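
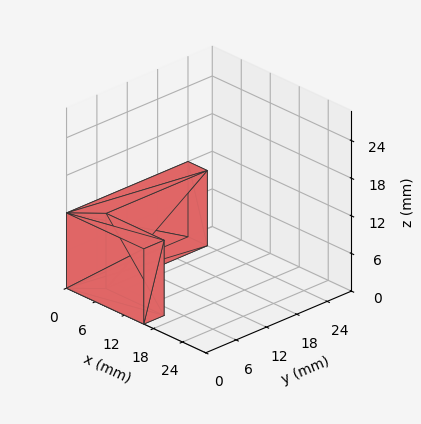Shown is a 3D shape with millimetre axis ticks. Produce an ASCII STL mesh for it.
Reading the render: the shape is an L-shaped prism: outer 16 × 24 mm, arm thicknesses ≈ 4 mm (horizontal) and 4 mm (vertical), extruded 12 mm in z (dimensions read to the nearest mm from the axis ticks). For the STL, each face is triangulated and given an outward normal.

solid part
  facet normal 0.0000 0.0000 -1.0000
    outer loop
      vertex 16.000 4.000 0.000
      vertex 16.000 0.000 0.000
      vertex 0.000 0.000 0.000
    endloop
  endfacet
  facet normal 0.0000 0.0000 -1.0000
    outer loop
      vertex 4.000 4.000 0.000
      vertex 16.000 4.000 0.000
      vertex 0.000 0.000 0.000
    endloop
  endfacet
  facet normal 0.0000 0.0000 -1.0000
    outer loop
      vertex 4.000 24.000 0.000
      vertex 4.000 4.000 0.000
      vertex 0.000 0.000 0.000
    endloop
  endfacet
  facet normal 0.0000 0.0000 -1.0000
    outer loop
      vertex 0.000 24.000 0.000
      vertex 4.000 24.000 0.000
      vertex 0.000 0.000 0.000
    endloop
  endfacet
  facet normal 0.0000 0.0000 1.0000
    outer loop
      vertex 0.000 0.000 12.000
      vertex 16.000 0.000 12.000
      vertex 16.000 4.000 12.000
    endloop
  endfacet
  facet normal 0.0000 0.0000 1.0000
    outer loop
      vertex 0.000 0.000 12.000
      vertex 16.000 4.000 12.000
      vertex 4.000 4.000 12.000
    endloop
  endfacet
  facet normal 0.0000 0.0000 1.0000
    outer loop
      vertex 0.000 0.000 12.000
      vertex 4.000 4.000 12.000
      vertex 4.000 24.000 12.000
    endloop
  endfacet
  facet normal 0.0000 0.0000 1.0000
    outer loop
      vertex 0.000 0.000 12.000
      vertex 4.000 24.000 12.000
      vertex 0.000 24.000 12.000
    endloop
  endfacet
  facet normal 0.0000 -1.0000 0.0000
    outer loop
      vertex 0.000 0.000 0.000
      vertex 16.000 0.000 0.000
      vertex 16.000 0.000 12.000
    endloop
  endfacet
  facet normal 0.0000 -1.0000 0.0000
    outer loop
      vertex 0.000 0.000 0.000
      vertex 16.000 0.000 12.000
      vertex 0.000 0.000 12.000
    endloop
  endfacet
  facet normal 1.0000 0.0000 0.0000
    outer loop
      vertex 16.000 0.000 0.000
      vertex 16.000 4.000 0.000
      vertex 16.000 4.000 12.000
    endloop
  endfacet
  facet normal 1.0000 0.0000 0.0000
    outer loop
      vertex 16.000 0.000 0.000
      vertex 16.000 4.000 12.000
      vertex 16.000 0.000 12.000
    endloop
  endfacet
  facet normal 0.0000 1.0000 0.0000
    outer loop
      vertex 16.000 4.000 0.000
      vertex 4.000 4.000 0.000
      vertex 4.000 4.000 12.000
    endloop
  endfacet
  facet normal 0.0000 1.0000 0.0000
    outer loop
      vertex 16.000 4.000 0.000
      vertex 4.000 4.000 12.000
      vertex 16.000 4.000 12.000
    endloop
  endfacet
  facet normal 1.0000 0.0000 0.0000
    outer loop
      vertex 4.000 4.000 0.000
      vertex 4.000 24.000 0.000
      vertex 4.000 24.000 12.000
    endloop
  endfacet
  facet normal 1.0000 0.0000 0.0000
    outer loop
      vertex 4.000 4.000 0.000
      vertex 4.000 24.000 12.000
      vertex 4.000 4.000 12.000
    endloop
  endfacet
  facet normal 0.0000 1.0000 0.0000
    outer loop
      vertex 4.000 24.000 0.000
      vertex 0.000 24.000 0.000
      vertex 0.000 24.000 12.000
    endloop
  endfacet
  facet normal 0.0000 1.0000 0.0000
    outer loop
      vertex 4.000 24.000 0.000
      vertex 0.000 24.000 12.000
      vertex 4.000 24.000 12.000
    endloop
  endfacet
  facet normal -1.0000 0.0000 0.0000
    outer loop
      vertex 0.000 24.000 0.000
      vertex 0.000 0.000 0.000
      vertex 0.000 0.000 12.000
    endloop
  endfacet
  facet normal -1.0000 0.0000 0.0000
    outer loop
      vertex 0.000 24.000 0.000
      vertex 0.000 0.000 12.000
      vertex 0.000 24.000 12.000
    endloop
  endfacet
endsolid part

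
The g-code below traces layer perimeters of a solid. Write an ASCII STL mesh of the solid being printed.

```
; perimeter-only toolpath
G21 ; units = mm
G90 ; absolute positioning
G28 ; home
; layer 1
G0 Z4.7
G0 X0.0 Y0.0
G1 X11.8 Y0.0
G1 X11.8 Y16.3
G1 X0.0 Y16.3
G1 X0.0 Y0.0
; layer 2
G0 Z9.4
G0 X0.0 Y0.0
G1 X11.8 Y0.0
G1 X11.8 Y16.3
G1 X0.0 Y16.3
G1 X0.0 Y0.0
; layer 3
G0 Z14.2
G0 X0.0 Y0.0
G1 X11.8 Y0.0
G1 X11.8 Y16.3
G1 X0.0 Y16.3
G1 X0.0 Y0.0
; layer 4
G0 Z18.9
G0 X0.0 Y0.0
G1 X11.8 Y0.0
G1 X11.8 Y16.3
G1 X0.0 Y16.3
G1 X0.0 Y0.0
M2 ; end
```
solid part
  facet normal 0.0000 0.0000 -1.0000
    outer loop
      vertex 11.8 16.3 0.0
      vertex 11.8 0.0 0.0
      vertex 0.0 0.0 0.0
    endloop
  endfacet
  facet normal 0.0000 0.0000 -1.0000
    outer loop
      vertex 0.0 16.3 0.0
      vertex 11.8 16.3 0.0
      vertex 0.0 0.0 0.0
    endloop
  endfacet
  facet normal 0.0000 0.0000 1.0000
    outer loop
      vertex 0.0 0.0 18.9
      vertex 11.8 0.0 18.9
      vertex 11.8 16.3 18.9
    endloop
  endfacet
  facet normal 0.0000 0.0000 1.0000
    outer loop
      vertex 0.0 0.0 18.9
      vertex 11.8 16.3 18.9
      vertex 0.0 16.3 18.9
    endloop
  endfacet
  facet normal 0.0000 -1.0000 0.0000
    outer loop
      vertex 0.0 0.0 0.0
      vertex 11.8 0.0 0.0
      vertex 11.8 0.0 18.9
    endloop
  endfacet
  facet normal 0.0000 -1.0000 0.0000
    outer loop
      vertex 0.0 0.0 0.0
      vertex 11.8 0.0 18.9
      vertex 0.0 0.0 18.9
    endloop
  endfacet
  facet normal 0.0000 1.0000 0.0000
    outer loop
      vertex 11.8 16.3 18.9
      vertex 11.8 16.3 0.0
      vertex 0.0 16.3 0.0
    endloop
  endfacet
  facet normal 0.0000 1.0000 0.0000
    outer loop
      vertex 0.0 16.3 18.9
      vertex 11.8 16.3 18.9
      vertex 0.0 16.3 0.0
    endloop
  endfacet
  facet normal -1.0000 0.0000 0.0000
    outer loop
      vertex 0.0 16.3 18.9
      vertex 0.0 16.3 0.0
      vertex 0.0 0.0 0.0
    endloop
  endfacet
  facet normal -1.0000 0.0000 0.0000
    outer loop
      vertex 0.0 0.0 18.9
      vertex 0.0 16.3 18.9
      vertex 0.0 0.0 0.0
    endloop
  endfacet
  facet normal 1.0000 0.0000 0.0000
    outer loop
      vertex 11.8 0.0 0.0
      vertex 11.8 16.3 0.0
      vertex 11.8 16.3 18.9
    endloop
  endfacet
  facet normal 1.0000 0.0000 0.0000
    outer loop
      vertex 11.8 0.0 0.0
      vertex 11.8 16.3 18.9
      vertex 11.8 0.0 18.9
    endloop
  endfacet
endsolid part

The G0 Z moves step by Δz≈4.7 mm. Every layer's G1 loop is the same polygon, so the solid is a straight extrusion of it from z=0 to z≈18.9. Closing with flat bottom and top caps and triangulating gives 12 facets — a rectangular box, roughly 11.8 × 16.3 mm footprint and 18.9 mm tall.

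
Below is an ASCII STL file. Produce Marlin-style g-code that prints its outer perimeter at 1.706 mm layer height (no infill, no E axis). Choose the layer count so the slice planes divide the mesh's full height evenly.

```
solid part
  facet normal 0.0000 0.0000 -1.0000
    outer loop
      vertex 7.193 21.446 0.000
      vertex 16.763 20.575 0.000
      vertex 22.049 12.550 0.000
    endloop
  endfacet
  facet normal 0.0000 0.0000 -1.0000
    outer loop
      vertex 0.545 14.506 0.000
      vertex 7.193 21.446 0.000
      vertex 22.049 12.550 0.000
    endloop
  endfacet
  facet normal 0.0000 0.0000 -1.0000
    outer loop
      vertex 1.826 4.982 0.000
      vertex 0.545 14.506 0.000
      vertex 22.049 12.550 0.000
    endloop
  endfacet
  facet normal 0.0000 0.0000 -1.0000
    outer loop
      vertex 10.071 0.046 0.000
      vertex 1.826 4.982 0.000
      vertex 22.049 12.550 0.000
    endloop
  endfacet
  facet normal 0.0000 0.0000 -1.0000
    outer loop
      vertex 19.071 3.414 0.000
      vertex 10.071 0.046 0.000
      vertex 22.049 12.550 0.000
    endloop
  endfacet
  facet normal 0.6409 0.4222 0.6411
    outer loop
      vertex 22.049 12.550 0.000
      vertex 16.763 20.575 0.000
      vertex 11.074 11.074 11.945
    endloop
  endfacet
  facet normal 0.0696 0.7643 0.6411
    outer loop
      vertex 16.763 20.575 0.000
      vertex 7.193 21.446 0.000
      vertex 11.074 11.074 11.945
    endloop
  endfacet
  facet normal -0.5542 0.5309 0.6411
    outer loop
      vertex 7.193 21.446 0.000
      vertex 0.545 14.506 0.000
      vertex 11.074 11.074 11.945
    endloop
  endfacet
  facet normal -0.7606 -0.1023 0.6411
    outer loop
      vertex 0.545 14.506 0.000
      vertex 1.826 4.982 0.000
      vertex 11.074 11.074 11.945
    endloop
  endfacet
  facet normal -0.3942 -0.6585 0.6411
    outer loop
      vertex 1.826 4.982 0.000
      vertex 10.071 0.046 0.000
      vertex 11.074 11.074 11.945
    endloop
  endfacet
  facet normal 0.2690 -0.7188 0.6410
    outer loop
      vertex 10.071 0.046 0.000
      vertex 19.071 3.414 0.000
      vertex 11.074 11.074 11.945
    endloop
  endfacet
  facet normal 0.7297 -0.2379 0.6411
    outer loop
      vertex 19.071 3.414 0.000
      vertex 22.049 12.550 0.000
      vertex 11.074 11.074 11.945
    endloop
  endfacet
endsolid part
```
; perimeter-only toolpath
G21 ; units = mm
G90 ; absolute positioning
G28 ; home
; layer 1
G0 Z1.706
G0 X20.481 Y12.339
G1 X15.950 Y19.218
G1 X7.747 Y19.964
G1 X2.049 Y14.016
G1 X3.147 Y5.852
G1 X10.214 Y1.621
G1 X17.929 Y4.508
G1 X20.481 Y12.339
; layer 2
G0 Z3.413
G0 X18.913 Y12.128
G1 X15.138 Y17.860
G1 X8.302 Y18.483
G1 X3.553 Y13.525
G1 X4.468 Y6.723
G1 X10.358 Y3.197
G1 X16.786 Y5.603
G1 X18.913 Y12.128
; layer 3
G0 Z5.119
G0 X17.345 Y11.917
G1 X14.325 Y16.503
G1 X8.856 Y17.001
G1 X5.057 Y13.035
G1 X5.789 Y7.593
G1 X10.501 Y4.772
G1 X15.644 Y6.697
G1 X17.345 Y11.917
; layer 4
G0 Z6.826
G0 X15.778 Y11.707
G1 X13.512 Y15.146
G1 X9.411 Y15.519
G1 X6.562 Y12.545
G1 X7.111 Y8.463
G1 X10.644 Y6.348
G1 X14.501 Y7.791
G1 X15.778 Y11.707
; layer 5
G0 Z8.532
G0 X14.210 Y11.496
G1 X12.699 Y13.789
G1 X9.965 Y14.037
G1 X8.066 Y12.055
G1 X8.432 Y9.333
G1 X10.787 Y7.923
G1 X13.359 Y8.885
G1 X14.210 Y11.496
; layer 6
G0 Z10.239
G0 X12.642 Y11.285
G1 X11.887 Y12.431
G1 X10.520 Y12.556
G1 X9.570 Y11.564
G1 X9.753 Y10.204
G1 X10.931 Y9.499
G1 X12.216 Y9.980
G1 X12.642 Y11.285
M2 ; end

The solid is a regular 7-sided pyramid, base circumscribed radius ≈ 11.1 mm, apex at z ≈ 11.9 mm. Slicing at Δz = 1.706 mm — 7 equal slices spanning the solid's height, so layer i sits at z = i·h/7 — gives 6 non-empty perimeters. Each is a 7-segment closed polygon; G0 lifts to the layer z and rapids to the start vertex, then G1 traces the edges. The cross-section shrinks linearly with z (the slice at the apex is degenerate and omitted).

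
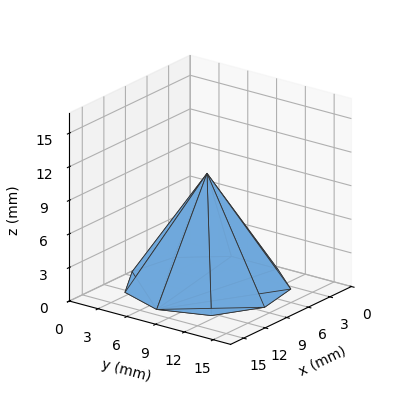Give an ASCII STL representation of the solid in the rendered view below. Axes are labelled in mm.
Reading the render: the shape is a regular 9-sided pyramid, base circumscribed radius ≈ 7 mm, apex at z ≈ 10 mm (dimensions read to the nearest mm from the axis ticks). For the STL, each face is triangulated and given an outward normal.

solid part
  facet normal 0.0000 0.0000 -1.0000
    outer loop
      vertex 8.2 13.9 0.0
      vertex 12.4 11.5 0.0
      vertex 14.0 7.0 0.0
    endloop
  endfacet
  facet normal 0.0000 0.0000 -1.0000
    outer loop
      vertex 3.5 13.1 0.0
      vertex 8.2 13.9 0.0
      vertex 14.0 7.0 0.0
    endloop
  endfacet
  facet normal 0.0000 0.0000 -1.0000
    outer loop
      vertex 0.4 9.4 0.0
      vertex 3.5 13.1 0.0
      vertex 14.0 7.0 0.0
    endloop
  endfacet
  facet normal 0.0000 0.0000 -1.0000
    outer loop
      vertex 0.4 4.6 0.0
      vertex 0.4 9.4 0.0
      vertex 14.0 7.0 0.0
    endloop
  endfacet
  facet normal 0.0000 0.0000 -1.0000
    outer loop
      vertex 3.5 0.9 0.0
      vertex 0.4 4.6 0.0
      vertex 14.0 7.0 0.0
    endloop
  endfacet
  facet normal 0.0000 0.0000 -1.0000
    outer loop
      vertex 8.2 0.1 0.0
      vertex 3.5 0.9 0.0
      vertex 14.0 7.0 0.0
    endloop
  endfacet
  facet normal 0.0000 0.0000 -1.0000
    outer loop
      vertex 12.4 2.5 0.0
      vertex 8.2 0.1 0.0
      vertex 14.0 7.0 0.0
    endloop
  endfacet
  facet normal 0.7865 0.2797 0.5506
    outer loop
      vertex 14.0 7.0 0.0
      vertex 12.4 11.5 0.0
      vertex 7.0 7.0 10.0
    endloop
  endfacet
  facet normal 0.4143 0.7251 0.5500
    outer loop
      vertex 12.4 11.5 0.0
      vertex 8.2 13.9 0.0
      vertex 7.0 7.0 10.0
    endloop
  endfacet
  facet normal -0.1400 0.8227 0.5509
    outer loop
      vertex 8.2 13.9 0.0
      vertex 3.5 13.1 0.0
      vertex 7.0 7.0 10.0
    endloop
  endfacet
  facet normal -0.6397 0.5360 0.5509
    outer loop
      vertex 3.5 13.1 0.0
      vertex 0.4 9.4 0.0
      vertex 7.0 7.0 10.0
    endloop
  endfacet
  facet normal -0.8346 0.0000 0.5508
    outer loop
      vertex 0.4 9.4 0.0
      vertex 0.4 4.6 0.0
      vertex 7.0 7.0 10.0
    endloop
  endfacet
  facet normal -0.6397 -0.5360 0.5509
    outer loop
      vertex 0.4 4.6 0.0
      vertex 3.5 0.9 0.0
      vertex 7.0 7.0 10.0
    endloop
  endfacet
  facet normal -0.1400 -0.8227 0.5509
    outer loop
      vertex 3.5 0.9 0.0
      vertex 8.2 0.1 0.0
      vertex 7.0 7.0 10.0
    endloop
  endfacet
  facet normal 0.4143 -0.7251 0.5500
    outer loop
      vertex 8.2 0.1 0.0
      vertex 12.4 2.5 0.0
      vertex 7.0 7.0 10.0
    endloop
  endfacet
  facet normal 0.7865 -0.2797 0.5506
    outer loop
      vertex 12.4 2.5 0.0
      vertex 14.0 7.0 0.0
      vertex 7.0 7.0 10.0
    endloop
  endfacet
endsolid part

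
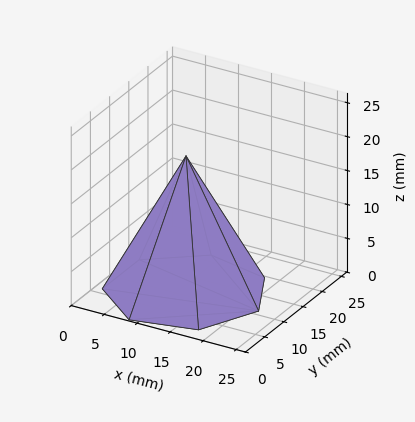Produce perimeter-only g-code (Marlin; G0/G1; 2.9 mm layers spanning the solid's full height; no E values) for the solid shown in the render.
Reading the render: the shape is a regular 7-sided pyramid, base circumscribed radius ≈ 11 mm, apex at z ≈ 20 mm (dimensions read to the nearest mm from the axis ticks). For the g-code, the solid's height is divided into equal slices at the stated Δz and each level perimeter traced with G1 moves after a G0 lift.

; perimeter-only toolpath
G21 ; units = mm
G90 ; absolute positioning
G28 ; home
; layer 1
G0 Z2.9
G0 X20.4 Y11.0
G1 X16.9 Y18.4
G1 X8.9 Y20.2
G1 X2.5 Y15.1
G1 X2.5 Y6.9
G1 X8.9 Y1.8
G1 X16.9 Y3.6
G1 X20.4 Y11.0
; layer 2
G0 Z5.7
G0 X18.9 Y11.0
G1 X15.9 Y17.1
G1 X9.3 Y18.6
G1 X3.9 Y14.4
G1 X3.9 Y7.6
G1 X9.3 Y3.4
G1 X15.9 Y4.9
G1 X18.9 Y11.0
; layer 3
G0 Z8.6
G0 X17.3 Y11.0
G1 X14.9 Y15.9
G1 X9.6 Y17.1
G1 X5.3 Y13.7
G1 X5.3 Y8.3
G1 X9.6 Y4.9
G1 X14.9 Y6.1
G1 X17.3 Y11.0
; layer 4
G0 Z11.4
G0 X15.7 Y11.0
G1 X14.0 Y14.7
G1 X10.0 Y15.6
G1 X6.8 Y13.1
G1 X6.8 Y8.9
G1 X10.0 Y6.4
G1 X14.0 Y7.3
G1 X15.7 Y11.0
; layer 5
G0 Z14.3
G0 X14.1 Y11.0
G1 X13.0 Y13.5
G1 X10.3 Y14.1
G1 X8.2 Y12.4
G1 X8.2 Y9.6
G1 X10.3 Y7.9
G1 X13.0 Y8.5
G1 X14.1 Y11.0
; layer 6
G0 Z17.1
G0 X12.6 Y11.0
G1 X12.0 Y12.2
G1 X10.7 Y12.5
G1 X9.6 Y11.7
G1 X9.6 Y10.3
G1 X10.7 Y9.5
G1 X12.0 Y9.8
G1 X12.6 Y11.0
M2 ; end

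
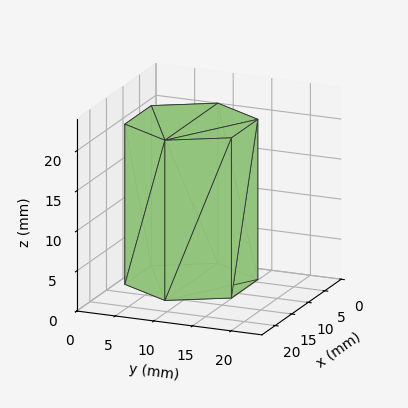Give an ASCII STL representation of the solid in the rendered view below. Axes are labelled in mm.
Reading the render: the shape is a regular 6-sided prism (a cylinder approximated with 6 flat sides), circumscribed radius ≈ 8 mm, height ≈ 20 mm (dimensions read to the nearest mm from the axis ticks). For the STL, each face is triangulated and given an outward normal.

solid part
  facet normal 0.0000 0.0000 -1.0000
    outer loop
      vertex 4.0 14.9 0.0
      vertex 12.0 14.9 0.0
      vertex 16.0 8.0 0.0
    endloop
  endfacet
  facet normal 0.0000 0.0000 -1.0000
    outer loop
      vertex 0.0 8.0 0.0
      vertex 4.0 14.9 0.0
      vertex 16.0 8.0 0.0
    endloop
  endfacet
  facet normal 0.0000 0.0000 -1.0000
    outer loop
      vertex 4.0 1.1 0.0
      vertex 0.0 8.0 0.0
      vertex 16.0 8.0 0.0
    endloop
  endfacet
  facet normal 0.0000 0.0000 -1.0000
    outer loop
      vertex 12.0 1.1 0.0
      vertex 4.0 1.1 0.0
      vertex 16.0 8.0 0.0
    endloop
  endfacet
  facet normal 0.0000 0.0000 1.0000
    outer loop
      vertex 16.0 8.0 20.0
      vertex 12.0 14.9 20.0
      vertex 4.0 14.9 20.0
    endloop
  endfacet
  facet normal 0.0000 0.0000 1.0000
    outer loop
      vertex 16.0 8.0 20.0
      vertex 4.0 14.9 20.0
      vertex 0.0 8.0 20.0
    endloop
  endfacet
  facet normal 0.0000 0.0000 1.0000
    outer loop
      vertex 16.0 8.0 20.0
      vertex 0.0 8.0 20.0
      vertex 4.0 1.1 20.0
    endloop
  endfacet
  facet normal 0.0000 0.0000 1.0000
    outer loop
      vertex 16.0 8.0 20.0
      vertex 4.0 1.1 20.0
      vertex 12.0 1.1 20.0
    endloop
  endfacet
  facet normal 0.8651 0.5015 0.0000
    outer loop
      vertex 16.0 8.0 0.0
      vertex 12.0 14.9 0.0
      vertex 12.0 14.9 20.0
    endloop
  endfacet
  facet normal 0.8651 0.5015 0.0000
    outer loop
      vertex 16.0 8.0 0.0
      vertex 12.0 14.9 20.0
      vertex 16.0 8.0 20.0
    endloop
  endfacet
  facet normal 0.0000 1.0000 0.0000
    outer loop
      vertex 12.0 14.9 0.0
      vertex 4.0 14.9 0.0
      vertex 4.0 14.9 20.0
    endloop
  endfacet
  facet normal 0.0000 1.0000 0.0000
    outer loop
      vertex 12.0 14.9 0.0
      vertex 4.0 14.9 20.0
      vertex 12.0 14.9 20.0
    endloop
  endfacet
  facet normal -0.8651 0.5015 0.0000
    outer loop
      vertex 4.0 14.9 0.0
      vertex 0.0 8.0 0.0
      vertex 0.0 8.0 20.0
    endloop
  endfacet
  facet normal -0.8651 0.5015 0.0000
    outer loop
      vertex 4.0 14.9 0.0
      vertex 0.0 8.0 20.0
      vertex 4.0 14.9 20.0
    endloop
  endfacet
  facet normal -0.8651 -0.5015 0.0000
    outer loop
      vertex 0.0 8.0 0.0
      vertex 4.0 1.1 0.0
      vertex 4.0 1.1 20.0
    endloop
  endfacet
  facet normal -0.8651 -0.5015 0.0000
    outer loop
      vertex 0.0 8.0 0.0
      vertex 4.0 1.1 20.0
      vertex 0.0 8.0 20.0
    endloop
  endfacet
  facet normal 0.0000 -1.0000 0.0000
    outer loop
      vertex 4.0 1.1 0.0
      vertex 12.0 1.1 0.0
      vertex 12.0 1.1 20.0
    endloop
  endfacet
  facet normal 0.0000 -1.0000 0.0000
    outer loop
      vertex 4.0 1.1 0.0
      vertex 12.0 1.1 20.0
      vertex 4.0 1.1 20.0
    endloop
  endfacet
  facet normal 0.8651 -0.5015 0.0000
    outer loop
      vertex 12.0 1.1 0.0
      vertex 16.0 8.0 0.0
      vertex 16.0 8.0 20.0
    endloop
  endfacet
  facet normal 0.8651 -0.5015 0.0000
    outer loop
      vertex 12.0 1.1 0.0
      vertex 16.0 8.0 20.0
      vertex 12.0 1.1 20.0
    endloop
  endfacet
endsolid part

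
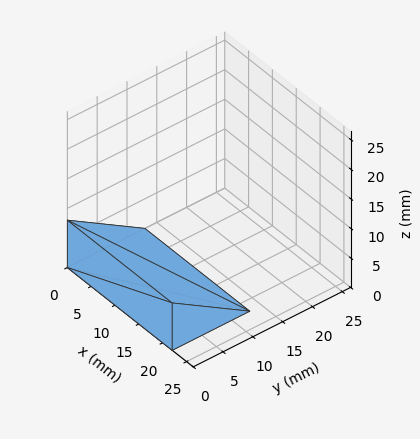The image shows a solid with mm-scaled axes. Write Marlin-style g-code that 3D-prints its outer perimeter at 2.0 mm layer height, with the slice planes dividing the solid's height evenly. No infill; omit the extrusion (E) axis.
Reading the render: the shape is a wedge (ramp): 22 × 13 mm base, rising to 8 mm along the y=0 edge and sloping linearly to z=0 at y=13 (dimensions read to the nearest mm from the axis ticks). For the g-code, the solid's height is divided into equal slices at the stated Δz and each level perimeter traced with G1 moves after a G0 lift.

; perimeter-only toolpath
G21 ; units = mm
G90 ; absolute positioning
G28 ; home
; layer 1
G0 Z2.0
G0 X0.0 Y0.0
G1 X22.0 Y0.0
G1 X22.0 Y9.8
G1 X0.0 Y9.8
G1 X0.0 Y0.0
; layer 2
G0 Z4.0
G0 X0.0 Y0.0
G1 X22.0 Y0.0
G1 X22.0 Y6.5
G1 X0.0 Y6.5
G1 X0.0 Y0.0
; layer 3
G0 Z6.0
G0 X0.0 Y0.0
G1 X22.0 Y0.0
G1 X22.0 Y3.2
G1 X0.0 Y3.2
G1 X0.0 Y0.0
M2 ; end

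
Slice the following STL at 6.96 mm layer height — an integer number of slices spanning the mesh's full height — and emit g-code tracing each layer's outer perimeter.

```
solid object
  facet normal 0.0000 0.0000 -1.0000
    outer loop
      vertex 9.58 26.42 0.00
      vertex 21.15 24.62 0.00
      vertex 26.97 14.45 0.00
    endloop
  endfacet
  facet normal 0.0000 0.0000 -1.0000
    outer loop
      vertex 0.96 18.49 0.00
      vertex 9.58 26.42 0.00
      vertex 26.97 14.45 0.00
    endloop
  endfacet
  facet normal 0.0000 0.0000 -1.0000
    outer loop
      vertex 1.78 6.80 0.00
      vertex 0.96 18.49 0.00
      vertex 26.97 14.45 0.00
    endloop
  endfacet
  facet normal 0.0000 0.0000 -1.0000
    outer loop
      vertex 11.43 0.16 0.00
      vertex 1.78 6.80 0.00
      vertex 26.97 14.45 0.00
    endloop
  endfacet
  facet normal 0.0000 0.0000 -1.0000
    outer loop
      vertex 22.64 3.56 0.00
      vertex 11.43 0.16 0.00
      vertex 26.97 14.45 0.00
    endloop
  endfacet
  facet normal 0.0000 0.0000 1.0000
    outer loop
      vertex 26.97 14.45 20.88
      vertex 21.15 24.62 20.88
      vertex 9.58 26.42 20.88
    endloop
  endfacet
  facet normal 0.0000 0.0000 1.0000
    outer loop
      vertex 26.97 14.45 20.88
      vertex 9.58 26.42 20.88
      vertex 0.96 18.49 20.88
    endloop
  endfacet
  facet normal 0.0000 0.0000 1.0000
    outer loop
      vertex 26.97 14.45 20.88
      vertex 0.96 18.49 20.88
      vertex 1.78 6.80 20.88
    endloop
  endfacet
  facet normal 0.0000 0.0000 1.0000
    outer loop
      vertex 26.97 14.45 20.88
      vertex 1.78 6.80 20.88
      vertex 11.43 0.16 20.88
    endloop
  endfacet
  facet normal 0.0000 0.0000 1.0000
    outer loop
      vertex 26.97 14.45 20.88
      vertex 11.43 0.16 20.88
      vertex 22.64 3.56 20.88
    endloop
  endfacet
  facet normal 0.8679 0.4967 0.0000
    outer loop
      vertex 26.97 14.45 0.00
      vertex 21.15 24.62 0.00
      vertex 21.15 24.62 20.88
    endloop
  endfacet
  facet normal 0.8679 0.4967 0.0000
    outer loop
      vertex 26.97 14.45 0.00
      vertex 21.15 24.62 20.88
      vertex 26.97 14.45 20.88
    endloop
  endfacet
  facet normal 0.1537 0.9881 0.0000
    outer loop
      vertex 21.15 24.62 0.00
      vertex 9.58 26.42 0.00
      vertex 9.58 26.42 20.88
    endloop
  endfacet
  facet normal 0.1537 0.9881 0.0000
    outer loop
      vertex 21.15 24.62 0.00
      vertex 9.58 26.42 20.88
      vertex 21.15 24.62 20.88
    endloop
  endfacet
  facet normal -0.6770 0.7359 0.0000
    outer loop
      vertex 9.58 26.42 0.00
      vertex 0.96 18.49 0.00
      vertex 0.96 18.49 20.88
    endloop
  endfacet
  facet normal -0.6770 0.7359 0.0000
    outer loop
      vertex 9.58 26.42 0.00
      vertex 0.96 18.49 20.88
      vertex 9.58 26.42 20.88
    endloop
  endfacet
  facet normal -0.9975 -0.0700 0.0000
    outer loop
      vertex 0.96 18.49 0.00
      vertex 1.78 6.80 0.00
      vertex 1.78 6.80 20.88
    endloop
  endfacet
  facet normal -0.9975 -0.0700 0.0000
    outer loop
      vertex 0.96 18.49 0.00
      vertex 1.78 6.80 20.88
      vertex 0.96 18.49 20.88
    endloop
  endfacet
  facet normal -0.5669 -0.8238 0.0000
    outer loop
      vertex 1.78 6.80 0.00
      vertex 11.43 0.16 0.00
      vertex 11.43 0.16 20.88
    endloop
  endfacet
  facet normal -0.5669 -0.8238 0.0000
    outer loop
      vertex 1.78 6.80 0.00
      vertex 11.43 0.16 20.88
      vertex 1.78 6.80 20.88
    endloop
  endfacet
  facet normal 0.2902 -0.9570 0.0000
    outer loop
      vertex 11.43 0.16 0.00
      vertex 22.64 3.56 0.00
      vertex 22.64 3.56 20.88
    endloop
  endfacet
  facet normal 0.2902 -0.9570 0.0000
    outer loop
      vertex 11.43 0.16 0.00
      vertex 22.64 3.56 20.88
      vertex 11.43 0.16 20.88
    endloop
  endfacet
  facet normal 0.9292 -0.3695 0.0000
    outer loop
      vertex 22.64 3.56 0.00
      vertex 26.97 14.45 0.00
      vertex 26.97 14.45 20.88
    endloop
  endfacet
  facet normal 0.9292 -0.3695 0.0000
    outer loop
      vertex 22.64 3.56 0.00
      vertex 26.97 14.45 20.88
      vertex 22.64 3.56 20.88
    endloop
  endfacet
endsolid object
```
; perimeter-only toolpath
G21 ; units = mm
G90 ; absolute positioning
G28 ; home
; layer 1
G0 Z6.96
G0 X26.97 Y14.45
G1 X21.15 Y24.62
G1 X9.58 Y26.42
G1 X0.96 Y18.49
G1 X1.78 Y6.80
G1 X11.43 Y0.16
G1 X22.64 Y3.56
G1 X26.97 Y14.45
; layer 2
G0 Z13.92
G0 X26.97 Y14.45
G1 X21.15 Y24.62
G1 X9.58 Y26.42
G1 X0.96 Y18.49
G1 X1.78 Y6.80
G1 X11.43 Y0.16
G1 X22.64 Y3.56
G1 X26.97 Y14.45
; layer 3
G0 Z20.88
G0 X26.97 Y14.45
G1 X21.15 Y24.62
G1 X9.58 Y26.42
G1 X0.96 Y18.49
G1 X1.78 Y6.80
G1 X11.43 Y0.16
G1 X22.64 Y3.56
G1 X26.97 Y14.45
M2 ; end

The solid is a regular 7-sided prism (a cylinder approximated with 7 flat sides), circumscribed radius ≈ 13.5 mm, height ≈ 20.9 mm. Slicing at Δz = 6.96 mm — 3 equal slices spanning the solid's height, so layer i sits at z = i·h/3 — gives 3 non-empty perimeters. Each is a 7-segment closed polygon; G0 lifts to the layer z and rapids to the start vertex, then G1 traces the edges.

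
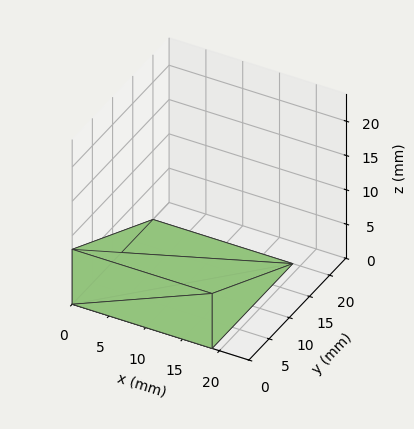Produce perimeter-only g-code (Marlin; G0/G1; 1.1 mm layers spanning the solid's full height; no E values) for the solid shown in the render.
Reading the render: the shape is a wedge (ramp): 19 × 20 mm base, rising to 8 mm along the y=0 edge and sloping linearly to z=0 at y=20 (dimensions read to the nearest mm from the axis ticks). For the g-code, the solid's height is divided into equal slices at the stated Δz and each level perimeter traced with G1 moves after a G0 lift.

; perimeter-only toolpath
G21 ; units = mm
G90 ; absolute positioning
G28 ; home
; layer 1
G0 Z1.1
G0 X0.0 Y0.0
G1 X19.0 Y0.0
G1 X19.0 Y17.1
G1 X0.0 Y17.1
G1 X0.0 Y0.0
; layer 2
G0 Z2.3
G0 X0.0 Y0.0
G1 X19.0 Y0.0
G1 X19.0 Y14.3
G1 X0.0 Y14.3
G1 X0.0 Y0.0
; layer 3
G0 Z3.4
G0 X0.0 Y0.0
G1 X19.0 Y0.0
G1 X19.0 Y11.4
G1 X0.0 Y11.4
G1 X0.0 Y0.0
; layer 4
G0 Z4.6
G0 X0.0 Y0.0
G1 X19.0 Y0.0
G1 X19.0 Y8.6
G1 X0.0 Y8.6
G1 X0.0 Y0.0
; layer 5
G0 Z5.7
G0 X0.0 Y0.0
G1 X19.0 Y0.0
G1 X19.0 Y5.7
G1 X0.0 Y5.7
G1 X0.0 Y0.0
; layer 6
G0 Z6.9
G0 X0.0 Y0.0
G1 X19.0 Y0.0
G1 X19.0 Y2.9
G1 X0.0 Y2.9
G1 X0.0 Y0.0
M2 ; end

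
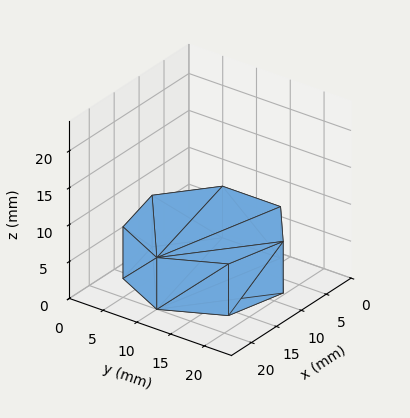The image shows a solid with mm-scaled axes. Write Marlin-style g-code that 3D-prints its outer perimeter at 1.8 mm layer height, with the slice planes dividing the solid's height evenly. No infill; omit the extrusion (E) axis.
Reading the render: the shape is a regular 7-sided prism (a cylinder approximated with 7 flat sides), circumscribed radius ≈ 10 mm, height ≈ 7 mm (dimensions read to the nearest mm from the axis ticks). For the g-code, the solid's height is divided into equal slices at the stated Δz and each level perimeter traced with G1 moves after a G0 lift.

; perimeter-only toolpath
G21 ; units = mm
G90 ; absolute positioning
G28 ; home
; layer 1
G0 Z1.8
G0 X20.0 Y10.0
G1 X16.2 Y17.8
G1 X7.8 Y19.7
G1 X1.0 Y14.3
G1 X1.0 Y5.7
G1 X7.8 Y0.3
G1 X16.2 Y2.2
G1 X20.0 Y10.0
; layer 2
G0 Z3.5
G0 X20.0 Y10.0
G1 X16.2 Y17.8
G1 X7.8 Y19.7
G1 X1.0 Y14.3
G1 X1.0 Y5.7
G1 X7.8 Y0.3
G1 X16.2 Y2.2
G1 X20.0 Y10.0
; layer 3
G0 Z5.2
G0 X20.0 Y10.0
G1 X16.2 Y17.8
G1 X7.8 Y19.7
G1 X1.0 Y14.3
G1 X1.0 Y5.7
G1 X7.8 Y0.3
G1 X16.2 Y2.2
G1 X20.0 Y10.0
; layer 4
G0 Z7.0
G0 X20.0 Y10.0
G1 X16.2 Y17.8
G1 X7.8 Y19.7
G1 X1.0 Y14.3
G1 X1.0 Y5.7
G1 X7.8 Y0.3
G1 X16.2 Y2.2
G1 X20.0 Y10.0
M2 ; end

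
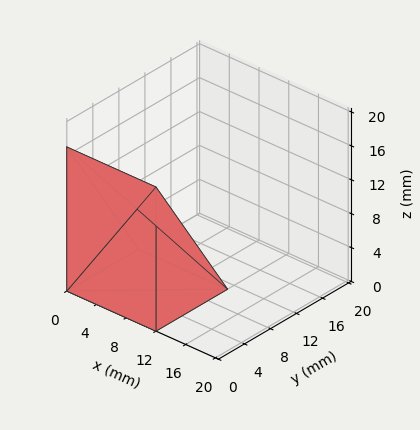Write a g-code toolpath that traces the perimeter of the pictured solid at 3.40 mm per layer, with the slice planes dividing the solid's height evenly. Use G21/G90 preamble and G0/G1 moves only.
Reading the render: the shape is a wedge (ramp): 12 × 11 mm base, rising to 17 mm along the y=0 edge and sloping linearly to z=0 at y=11 (dimensions read to the nearest mm from the axis ticks). For the g-code, the solid's height is divided into equal slices at the stated Δz and each level perimeter traced with G1 moves after a G0 lift.

; perimeter-only toolpath
G21 ; units = mm
G90 ; absolute positioning
G28 ; home
; layer 1
G0 Z3.40
G0 X0.00 Y0.00
G1 X12.00 Y0.00
G1 X12.00 Y8.80
G1 X0.00 Y8.80
G1 X0.00 Y0.00
; layer 2
G0 Z6.80
G0 X0.00 Y0.00
G1 X12.00 Y0.00
G1 X12.00 Y6.60
G1 X0.00 Y6.60
G1 X0.00 Y0.00
; layer 3
G0 Z10.20
G0 X0.00 Y0.00
G1 X12.00 Y0.00
G1 X12.00 Y4.40
G1 X0.00 Y4.40
G1 X0.00 Y0.00
; layer 4
G0 Z13.60
G0 X0.00 Y0.00
G1 X12.00 Y0.00
G1 X12.00 Y2.20
G1 X0.00 Y2.20
G1 X0.00 Y0.00
M2 ; end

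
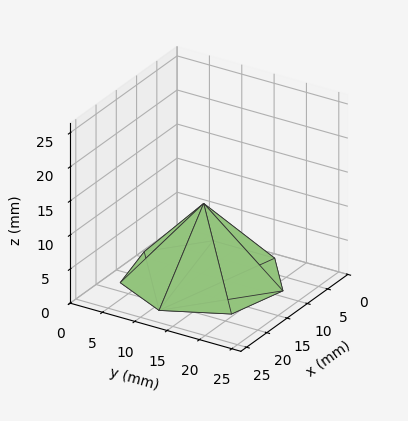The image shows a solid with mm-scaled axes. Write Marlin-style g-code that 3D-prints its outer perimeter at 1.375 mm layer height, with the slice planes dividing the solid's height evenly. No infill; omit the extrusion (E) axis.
Reading the render: the shape is a regular 7-sided pyramid, base circumscribed radius ≈ 11 mm, apex at z ≈ 11 mm (dimensions read to the nearest mm from the axis ticks). For the g-code, the solid's height is divided into equal slices at the stated Δz and each level perimeter traced with G1 moves after a G0 lift.

; perimeter-only toolpath
G21 ; units = mm
G90 ; absolute positioning
G28 ; home
; layer 1
G0 Z1.375
G0 X20.625 Y11.000
G1 X17.001 Y18.525
G1 X8.858 Y20.384
G1 X2.328 Y15.176
G1 X2.328 Y6.824
G1 X8.858 Y1.617
G1 X17.001 Y3.475
G1 X20.625 Y11.000
; layer 2
G0 Z2.750
G0 X19.250 Y11.000
G1 X16.143 Y17.450
G1 X9.164 Y19.043
G1 X3.567 Y14.580
G1 X3.567 Y7.420
G1 X9.164 Y2.957
G1 X16.143 Y4.550
G1 X19.250 Y11.000
; layer 3
G0 Z4.125
G0 X17.875 Y11.000
G1 X15.286 Y16.375
G1 X9.470 Y17.703
G1 X4.806 Y13.983
G1 X4.806 Y8.017
G1 X9.470 Y4.298
G1 X15.286 Y5.625
G1 X17.875 Y11.000
; layer 4
G0 Z5.500
G0 X16.500 Y11.000
G1 X14.429 Y15.300
G1 X9.776 Y16.362
G1 X6.045 Y13.386
G1 X6.045 Y8.614
G1 X9.776 Y5.638
G1 X14.429 Y6.700
G1 X16.500 Y11.000
; layer 5
G0 Z6.875
G0 X15.125 Y11.000
G1 X13.572 Y14.225
G1 X10.082 Y15.021
G1 X7.283 Y12.790
G1 X7.283 Y9.210
G1 X10.082 Y6.979
G1 X13.572 Y7.775
G1 X15.125 Y11.000
; layer 6
G0 Z8.250
G0 X13.750 Y11.000
G1 X12.715 Y13.150
G1 X10.388 Y13.681
G1 X8.522 Y12.193
G1 X8.522 Y9.807
G1 X10.388 Y8.319
G1 X12.715 Y8.850
G1 X13.750 Y11.000
; layer 7
G0 Z9.625
G0 X12.375 Y11.000
G1 X11.857 Y12.075
G1 X10.694 Y12.341
G1 X9.761 Y11.597
G1 X9.761 Y10.403
G1 X10.694 Y9.659
G1 X11.857 Y9.925
G1 X12.375 Y11.000
M2 ; end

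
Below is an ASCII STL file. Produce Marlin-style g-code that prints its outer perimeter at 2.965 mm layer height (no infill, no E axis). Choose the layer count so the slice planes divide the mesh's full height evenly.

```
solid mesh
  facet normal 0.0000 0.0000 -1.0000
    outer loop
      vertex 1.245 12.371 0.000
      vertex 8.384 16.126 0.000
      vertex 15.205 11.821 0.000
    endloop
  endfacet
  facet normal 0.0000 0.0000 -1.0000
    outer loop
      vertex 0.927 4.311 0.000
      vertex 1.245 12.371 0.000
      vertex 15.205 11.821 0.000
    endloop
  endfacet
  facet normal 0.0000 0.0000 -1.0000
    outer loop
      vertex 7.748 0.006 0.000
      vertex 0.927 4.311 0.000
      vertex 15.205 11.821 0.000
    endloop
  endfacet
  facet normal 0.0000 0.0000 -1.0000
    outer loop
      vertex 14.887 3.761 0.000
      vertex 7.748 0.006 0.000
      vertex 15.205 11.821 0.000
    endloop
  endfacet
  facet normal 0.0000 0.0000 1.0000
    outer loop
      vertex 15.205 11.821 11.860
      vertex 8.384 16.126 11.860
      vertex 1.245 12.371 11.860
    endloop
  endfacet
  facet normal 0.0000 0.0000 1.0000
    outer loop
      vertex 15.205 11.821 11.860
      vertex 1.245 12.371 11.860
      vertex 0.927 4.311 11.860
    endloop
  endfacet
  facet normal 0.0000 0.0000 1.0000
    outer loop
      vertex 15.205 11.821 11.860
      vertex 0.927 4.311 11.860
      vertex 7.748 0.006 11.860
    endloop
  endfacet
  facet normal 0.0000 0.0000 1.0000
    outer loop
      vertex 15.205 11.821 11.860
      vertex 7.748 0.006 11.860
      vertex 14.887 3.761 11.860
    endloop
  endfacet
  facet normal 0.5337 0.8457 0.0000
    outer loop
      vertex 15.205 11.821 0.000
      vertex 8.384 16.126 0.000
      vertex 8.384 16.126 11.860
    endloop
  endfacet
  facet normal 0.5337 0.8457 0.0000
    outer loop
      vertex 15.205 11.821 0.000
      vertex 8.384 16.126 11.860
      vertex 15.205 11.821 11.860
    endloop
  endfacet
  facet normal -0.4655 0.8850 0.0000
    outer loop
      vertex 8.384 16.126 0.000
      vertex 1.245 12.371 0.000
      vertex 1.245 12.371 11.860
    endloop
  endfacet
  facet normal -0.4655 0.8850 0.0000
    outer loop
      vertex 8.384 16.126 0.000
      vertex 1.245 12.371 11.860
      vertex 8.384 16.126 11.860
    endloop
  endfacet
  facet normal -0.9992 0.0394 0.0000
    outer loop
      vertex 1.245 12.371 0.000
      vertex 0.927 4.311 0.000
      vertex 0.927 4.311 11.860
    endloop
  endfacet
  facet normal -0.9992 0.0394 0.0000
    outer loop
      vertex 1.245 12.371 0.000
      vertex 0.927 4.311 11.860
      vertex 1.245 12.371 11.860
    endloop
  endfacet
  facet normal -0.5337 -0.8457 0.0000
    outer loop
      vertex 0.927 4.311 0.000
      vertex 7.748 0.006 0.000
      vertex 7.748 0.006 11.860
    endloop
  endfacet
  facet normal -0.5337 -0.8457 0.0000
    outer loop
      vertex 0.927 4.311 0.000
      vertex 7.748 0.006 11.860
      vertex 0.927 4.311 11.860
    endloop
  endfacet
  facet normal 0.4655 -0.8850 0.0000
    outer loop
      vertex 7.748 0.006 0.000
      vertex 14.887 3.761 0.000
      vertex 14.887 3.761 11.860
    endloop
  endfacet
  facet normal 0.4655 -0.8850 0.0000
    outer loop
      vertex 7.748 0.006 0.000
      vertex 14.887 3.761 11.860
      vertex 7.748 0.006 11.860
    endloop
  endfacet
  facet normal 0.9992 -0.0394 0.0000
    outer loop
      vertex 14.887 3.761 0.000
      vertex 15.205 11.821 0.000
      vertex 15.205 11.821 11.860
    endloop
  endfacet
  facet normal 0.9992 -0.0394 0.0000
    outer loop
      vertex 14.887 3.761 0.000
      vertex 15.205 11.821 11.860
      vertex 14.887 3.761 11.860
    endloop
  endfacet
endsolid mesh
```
; perimeter-only toolpath
G21 ; units = mm
G90 ; absolute positioning
G28 ; home
; layer 1
G0 Z2.965
G0 X15.205 Y11.821
G1 X8.384 Y16.126
G1 X1.245 Y12.371
G1 X0.927 Y4.311
G1 X7.748 Y0.006
G1 X14.887 Y3.761
G1 X15.205 Y11.821
; layer 2
G0 Z5.930
G0 X15.205 Y11.821
G1 X8.384 Y16.126
G1 X1.245 Y12.371
G1 X0.927 Y4.311
G1 X7.748 Y0.006
G1 X14.887 Y3.761
G1 X15.205 Y11.821
; layer 3
G0 Z8.895
G0 X15.205 Y11.821
G1 X8.384 Y16.126
G1 X1.245 Y12.371
G1 X0.927 Y4.311
G1 X7.748 Y0.006
G1 X14.887 Y3.761
G1 X15.205 Y11.821
; layer 4
G0 Z11.860
G0 X15.205 Y11.821
G1 X8.384 Y16.126
G1 X1.245 Y12.371
G1 X0.927 Y4.311
G1 X7.748 Y0.006
G1 X14.887 Y3.761
G1 X15.205 Y11.821
M2 ; end

The solid is a regular 6-sided prism (a cylinder approximated with 6 flat sides), circumscribed radius ≈ 8.07 mm, height ≈ 11.9 mm. Slicing at Δz = 2.965 mm — 4 equal slices spanning the solid's height, so layer i sits at z = i·h/4 — gives 4 non-empty perimeters. Each is a 6-segment closed polygon; G0 lifts to the layer z and rapids to the start vertex, then G1 traces the edges.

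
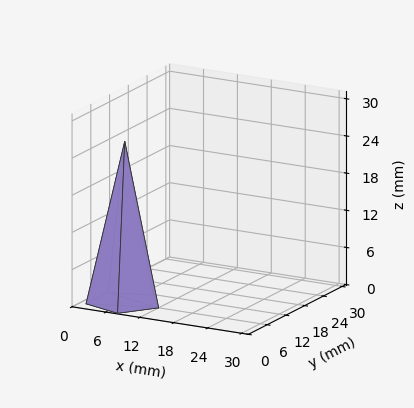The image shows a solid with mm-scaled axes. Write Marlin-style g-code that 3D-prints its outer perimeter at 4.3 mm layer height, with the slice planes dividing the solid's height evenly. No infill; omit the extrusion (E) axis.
Reading the render: the shape is a regular 5-sided pyramid, base circumscribed radius ≈ 6 mm, apex at z ≈ 26 mm (dimensions read to the nearest mm from the axis ticks). For the g-code, the solid's height is divided into equal slices at the stated Δz and each level perimeter traced with G1 moves after a G0 lift.

; perimeter-only toolpath
G21 ; units = mm
G90 ; absolute positioning
G28 ; home
; layer 1
G0 Z4.3
G0 X11.0 Y6.0
G1 X7.6 Y10.8
G1 X1.9 Y8.9
G1 X1.9 Y3.1
G1 X7.6 Y1.2
G1 X11.0 Y6.0
; layer 2
G0 Z8.7
G0 X10.0 Y6.0
G1 X7.3 Y9.8
G1 X2.7 Y8.3
G1 X2.7 Y3.7
G1 X7.3 Y2.2
G1 X10.0 Y6.0
; layer 3
G0 Z13.0
G0 X9.0 Y6.0
G1 X7.0 Y8.8
G1 X3.5 Y7.8
G1 X3.5 Y4.2
G1 X7.0 Y3.1
G1 X9.0 Y6.0
; layer 4
G0 Z17.3
G0 X8.0 Y6.0
G1 X6.6 Y7.9
G1 X4.4 Y7.2
G1 X4.4 Y4.8
G1 X6.6 Y4.1
G1 X8.0 Y6.0
; layer 5
G0 Z21.7
G0 X7.0 Y6.0
G1 X6.3 Y7.0
G1 X5.2 Y6.6
G1 X5.2 Y5.4
G1 X6.3 Y5.0
G1 X7.0 Y6.0
M2 ; end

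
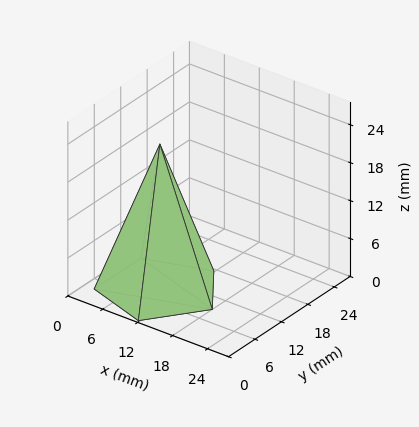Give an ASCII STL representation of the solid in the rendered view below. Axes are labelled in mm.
Reading the render: the shape is a regular 5-sided pyramid, base circumscribed radius ≈ 9 mm, apex at z ≈ 23 mm (dimensions read to the nearest mm from the axis ticks). For the STL, each face is triangulated and given an outward normal.

solid part
  facet normal 0.0000 0.0000 -1.0000
    outer loop
      vertex 1.719 14.290 0.000
      vertex 11.781 17.560 0.000
      vertex 18.000 9.000 0.000
    endloop
  endfacet
  facet normal 0.0000 0.0000 -1.0000
    outer loop
      vertex 1.719 3.710 0.000
      vertex 1.719 14.290 0.000
      vertex 18.000 9.000 0.000
    endloop
  endfacet
  facet normal 0.0000 0.0000 -1.0000
    outer loop
      vertex 11.781 0.440 0.000
      vertex 1.719 3.710 0.000
      vertex 18.000 9.000 0.000
    endloop
  endfacet
  facet normal 0.7713 0.5604 0.3018
    outer loop
      vertex 18.000 9.000 0.000
      vertex 11.781 17.560 0.000
      vertex 9.000 9.000 23.000
    endloop
  endfacet
  facet normal -0.2947 0.9067 0.3018
    outer loop
      vertex 11.781 17.560 0.000
      vertex 1.719 14.290 0.000
      vertex 9.000 9.000 23.000
    endloop
  endfacet
  facet normal -0.9534 0.0000 0.3018
    outer loop
      vertex 1.719 14.290 0.000
      vertex 1.719 3.710 0.000
      vertex 9.000 9.000 23.000
    endloop
  endfacet
  facet normal -0.2947 -0.9067 0.3018
    outer loop
      vertex 1.719 3.710 0.000
      vertex 11.781 0.440 0.000
      vertex 9.000 9.000 23.000
    endloop
  endfacet
  facet normal 0.7713 -0.5604 0.3018
    outer loop
      vertex 11.781 0.440 0.000
      vertex 18.000 9.000 0.000
      vertex 9.000 9.000 23.000
    endloop
  endfacet
endsolid part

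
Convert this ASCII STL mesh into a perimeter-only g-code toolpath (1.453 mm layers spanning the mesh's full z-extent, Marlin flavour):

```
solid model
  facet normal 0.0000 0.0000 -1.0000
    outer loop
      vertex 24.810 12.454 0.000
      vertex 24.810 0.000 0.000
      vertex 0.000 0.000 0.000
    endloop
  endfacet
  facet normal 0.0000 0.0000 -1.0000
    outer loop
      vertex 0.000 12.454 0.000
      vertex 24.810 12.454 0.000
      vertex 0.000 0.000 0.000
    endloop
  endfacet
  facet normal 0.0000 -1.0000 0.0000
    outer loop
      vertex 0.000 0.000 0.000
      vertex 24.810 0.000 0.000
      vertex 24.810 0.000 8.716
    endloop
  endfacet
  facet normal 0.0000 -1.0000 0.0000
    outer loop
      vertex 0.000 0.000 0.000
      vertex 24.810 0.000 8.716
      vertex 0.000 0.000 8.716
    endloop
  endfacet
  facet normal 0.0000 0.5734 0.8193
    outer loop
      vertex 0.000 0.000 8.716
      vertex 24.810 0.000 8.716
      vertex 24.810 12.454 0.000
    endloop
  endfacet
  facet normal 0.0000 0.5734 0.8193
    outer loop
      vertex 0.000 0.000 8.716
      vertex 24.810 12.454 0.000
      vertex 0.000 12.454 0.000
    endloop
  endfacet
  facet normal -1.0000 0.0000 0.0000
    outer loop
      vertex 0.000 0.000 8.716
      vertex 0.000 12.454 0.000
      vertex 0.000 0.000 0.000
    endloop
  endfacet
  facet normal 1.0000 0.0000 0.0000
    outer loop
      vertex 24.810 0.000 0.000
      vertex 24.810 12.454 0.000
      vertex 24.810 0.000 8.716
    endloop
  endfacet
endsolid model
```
; perimeter-only toolpath
G21 ; units = mm
G90 ; absolute positioning
G28 ; home
; layer 1
G0 Z1.453
G0 X0.000 Y0.000
G1 X24.810 Y0.000
G1 X24.810 Y10.378
G1 X0.000 Y10.378
G1 X0.000 Y0.000
; layer 2
G0 Z2.905
G0 X0.000 Y0.000
G1 X24.810 Y0.000
G1 X24.810 Y8.303
G1 X0.000 Y8.303
G1 X0.000 Y0.000
; layer 3
G0 Z4.358
G0 X0.000 Y0.000
G1 X24.810 Y0.000
G1 X24.810 Y6.227
G1 X0.000 Y6.227
G1 X0.000 Y0.000
; layer 4
G0 Z5.811
G0 X0.000 Y0.000
G1 X24.810 Y0.000
G1 X24.810 Y4.151
G1 X0.000 Y4.151
G1 X0.000 Y0.000
; layer 5
G0 Z7.263
G0 X0.000 Y0.000
G1 X24.810 Y0.000
G1 X24.810 Y2.076
G1 X0.000 Y2.076
G1 X0.000 Y0.000
M2 ; end

The solid is a wedge (ramp): 24.8 × 12.5 mm base, rising to 8.72 mm along the y=0 edge and sloping linearly to z=0 at y=12.5. Slicing at Δz = 1.453 mm — 6 equal slices spanning the solid's height, so layer i sits at z = i·h/6 — gives 5 non-empty perimeters. Each is a 4-segment closed polygon; G0 lifts to the layer z and rapids to the start vertex, then G1 traces the edges. The cross-section shrinks linearly with z (the slice at the apex is degenerate and omitted).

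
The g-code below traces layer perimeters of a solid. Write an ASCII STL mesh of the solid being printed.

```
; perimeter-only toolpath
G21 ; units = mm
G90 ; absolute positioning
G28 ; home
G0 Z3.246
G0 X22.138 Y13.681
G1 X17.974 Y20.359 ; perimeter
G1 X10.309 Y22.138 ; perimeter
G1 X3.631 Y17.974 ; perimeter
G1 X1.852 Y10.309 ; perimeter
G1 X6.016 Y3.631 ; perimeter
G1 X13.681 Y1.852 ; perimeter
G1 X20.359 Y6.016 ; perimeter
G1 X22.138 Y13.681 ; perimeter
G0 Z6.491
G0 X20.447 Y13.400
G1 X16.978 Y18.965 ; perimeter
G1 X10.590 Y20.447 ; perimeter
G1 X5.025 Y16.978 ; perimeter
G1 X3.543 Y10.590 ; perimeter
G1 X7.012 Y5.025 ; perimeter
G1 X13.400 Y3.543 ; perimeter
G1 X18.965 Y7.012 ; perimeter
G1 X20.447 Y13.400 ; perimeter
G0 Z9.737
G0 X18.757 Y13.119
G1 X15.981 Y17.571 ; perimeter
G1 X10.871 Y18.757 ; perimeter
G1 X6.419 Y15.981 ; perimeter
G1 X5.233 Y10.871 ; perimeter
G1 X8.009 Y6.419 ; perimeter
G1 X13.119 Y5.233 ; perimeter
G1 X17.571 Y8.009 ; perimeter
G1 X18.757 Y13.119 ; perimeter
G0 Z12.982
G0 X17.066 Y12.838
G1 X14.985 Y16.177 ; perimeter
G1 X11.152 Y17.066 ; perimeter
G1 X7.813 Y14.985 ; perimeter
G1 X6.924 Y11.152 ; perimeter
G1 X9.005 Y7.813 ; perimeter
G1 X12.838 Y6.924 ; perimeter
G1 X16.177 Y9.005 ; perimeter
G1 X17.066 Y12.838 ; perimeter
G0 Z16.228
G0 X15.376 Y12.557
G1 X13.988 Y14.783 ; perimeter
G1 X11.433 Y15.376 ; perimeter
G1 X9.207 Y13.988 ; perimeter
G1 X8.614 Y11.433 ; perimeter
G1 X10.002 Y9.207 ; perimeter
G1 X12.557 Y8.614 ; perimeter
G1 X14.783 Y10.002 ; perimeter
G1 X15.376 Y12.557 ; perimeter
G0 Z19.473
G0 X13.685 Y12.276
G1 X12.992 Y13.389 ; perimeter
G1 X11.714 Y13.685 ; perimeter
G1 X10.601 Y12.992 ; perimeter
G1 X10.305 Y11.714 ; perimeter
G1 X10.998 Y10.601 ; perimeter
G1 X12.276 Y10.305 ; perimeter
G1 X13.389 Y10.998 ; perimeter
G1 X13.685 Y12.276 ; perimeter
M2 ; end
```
solid part
  facet normal 0.0000 0.0000 -1.0000
    outer loop
      vertex 10.028 23.828 0.000
      vertex 18.971 21.753 0.000
      vertex 23.828 13.962 0.000
    endloop
  endfacet
  facet normal 0.0000 0.0000 -1.0000
    outer loop
      vertex 2.237 18.971 0.000
      vertex 10.028 23.828 0.000
      vertex 23.828 13.962 0.000
    endloop
  endfacet
  facet normal 0.0000 0.0000 -1.0000
    outer loop
      vertex 0.162 10.028 0.000
      vertex 2.237 18.971 0.000
      vertex 23.828 13.962 0.000
    endloop
  endfacet
  facet normal 0.0000 0.0000 -1.0000
    outer loop
      vertex 5.019 2.237 0.000
      vertex 0.162 10.028 0.000
      vertex 23.828 13.962 0.000
    endloop
  endfacet
  facet normal 0.0000 0.0000 -1.0000
    outer loop
      vertex 13.962 0.162 0.000
      vertex 5.019 2.237 0.000
      vertex 23.828 13.962 0.000
    endloop
  endfacet
  facet normal 0.0000 0.0000 -1.0000
    outer loop
      vertex 21.753 5.019 0.000
      vertex 13.962 0.162 0.000
      vertex 23.828 13.962 0.000
    endloop
  endfacet
  facet normal 0.7627 0.4755 0.4384
    outer loop
      vertex 23.828 13.962 0.000
      vertex 18.971 21.753 0.000
      vertex 11.995 11.995 22.719
    endloop
  endfacet
  facet normal 0.2031 0.8755 0.4384
    outer loop
      vertex 18.971 21.753 0.000
      vertex 10.028 23.828 0.000
      vertex 11.995 11.995 22.719
    endloop
  endfacet
  facet normal -0.4755 0.7627 0.4384
    outer loop
      vertex 10.028 23.828 0.000
      vertex 2.237 18.971 0.000
      vertex 11.995 11.995 22.719
    endloop
  endfacet
  facet normal -0.8755 0.2031 0.4384
    outer loop
      vertex 2.237 18.971 0.000
      vertex 0.162 10.028 0.000
      vertex 11.995 11.995 22.719
    endloop
  endfacet
  facet normal -0.7627 -0.4755 0.4384
    outer loop
      vertex 0.162 10.028 0.000
      vertex 5.019 2.237 0.000
      vertex 11.995 11.995 22.719
    endloop
  endfacet
  facet normal -0.2031 -0.8755 0.4384
    outer loop
      vertex 5.019 2.237 0.000
      vertex 13.962 0.162 0.000
      vertex 11.995 11.995 22.719
    endloop
  endfacet
  facet normal 0.4755 -0.7627 0.4384
    outer loop
      vertex 13.962 0.162 0.000
      vertex 21.753 5.019 0.000
      vertex 11.995 11.995 22.719
    endloop
  endfacet
  facet normal 0.8755 -0.2031 0.4384
    outer loop
      vertex 21.753 5.019 0.000
      vertex 23.828 13.962 0.000
      vertex 11.995 11.995 22.719
    endloop
  endfacet
endsolid part

The G0 Z moves step by Δz≈3.246 mm. The G1 loops shrink linearly with z, so the solid tapers from its base footprint up to z≈22.7. Closing with a flat bottom cap and the tapered top and triangulating gives 14 facets — a regular 8-sided pyramid, base circumscribed radius ≈ 12 mm, apex at z ≈ 22.7 mm.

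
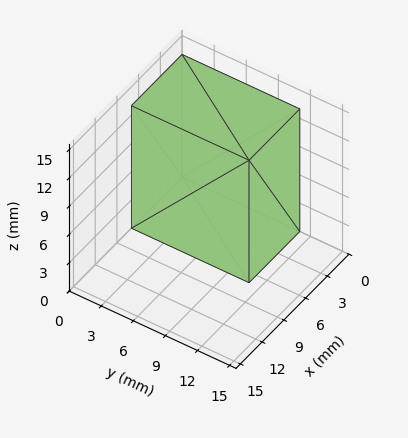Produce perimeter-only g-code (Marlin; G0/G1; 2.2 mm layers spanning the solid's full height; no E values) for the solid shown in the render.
Reading the render: the shape is a rectangular box, roughly 7 × 11 mm footprint and 13 mm tall (dimensions read to the nearest mm from the axis ticks). For the g-code, the solid's height is divided into equal slices at the stated Δz and each level perimeter traced with G1 moves after a G0 lift.

; perimeter-only toolpath
G21 ; units = mm
G90 ; absolute positioning
G28 ; home
; layer 1
G0 Z2.2
G0 X0.0 Y0.0
G1 X7.0 Y0.0
G1 X7.0 Y11.0
G1 X0.0 Y11.0
G1 X0.0 Y0.0
; layer 2
G0 Z4.3
G0 X0.0 Y0.0
G1 X7.0 Y0.0
G1 X7.0 Y11.0
G1 X0.0 Y11.0
G1 X0.0 Y0.0
; layer 3
G0 Z6.5
G0 X0.0 Y0.0
G1 X7.0 Y0.0
G1 X7.0 Y11.0
G1 X0.0 Y11.0
G1 X0.0 Y0.0
; layer 4
G0 Z8.7
G0 X0.0 Y0.0
G1 X7.0 Y0.0
G1 X7.0 Y11.0
G1 X0.0 Y11.0
G1 X0.0 Y0.0
; layer 5
G0 Z10.8
G0 X0.0 Y0.0
G1 X7.0 Y0.0
G1 X7.0 Y11.0
G1 X0.0 Y11.0
G1 X0.0 Y0.0
; layer 6
G0 Z13.0
G0 X0.0 Y0.0
G1 X7.0 Y0.0
G1 X7.0 Y11.0
G1 X0.0 Y11.0
G1 X0.0 Y0.0
M2 ; end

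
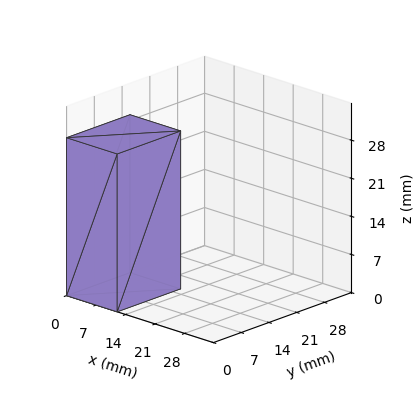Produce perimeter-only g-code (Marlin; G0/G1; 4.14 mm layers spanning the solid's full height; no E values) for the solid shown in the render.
Reading the render: the shape is a rectangular box, roughly 12 × 16 mm footprint and 29 mm tall (dimensions read to the nearest mm from the axis ticks). For the g-code, the solid's height is divided into equal slices at the stated Δz and each level perimeter traced with G1 moves after a G0 lift.

; perimeter-only toolpath
G21 ; units = mm
G90 ; absolute positioning
G28 ; home
; layer 1
G0 Z4.14
G0 X0.00 Y0.00
G1 X12.00 Y0.00
G1 X12.00 Y16.00
G1 X0.00 Y16.00
G1 X0.00 Y0.00
; layer 2
G0 Z8.29
G0 X0.00 Y0.00
G1 X12.00 Y0.00
G1 X12.00 Y16.00
G1 X0.00 Y16.00
G1 X0.00 Y0.00
; layer 3
G0 Z12.43
G0 X0.00 Y0.00
G1 X12.00 Y0.00
G1 X12.00 Y16.00
G1 X0.00 Y16.00
G1 X0.00 Y0.00
; layer 4
G0 Z16.57
G0 X0.00 Y0.00
G1 X12.00 Y0.00
G1 X12.00 Y16.00
G1 X0.00 Y16.00
G1 X0.00 Y0.00
; layer 5
G0 Z20.71
G0 X0.00 Y0.00
G1 X12.00 Y0.00
G1 X12.00 Y16.00
G1 X0.00 Y16.00
G1 X0.00 Y0.00
; layer 6
G0 Z24.86
G0 X0.00 Y0.00
G1 X12.00 Y0.00
G1 X12.00 Y16.00
G1 X0.00 Y16.00
G1 X0.00 Y0.00
; layer 7
G0 Z29.00
G0 X0.00 Y0.00
G1 X12.00 Y0.00
G1 X12.00 Y16.00
G1 X0.00 Y16.00
G1 X0.00 Y0.00
M2 ; end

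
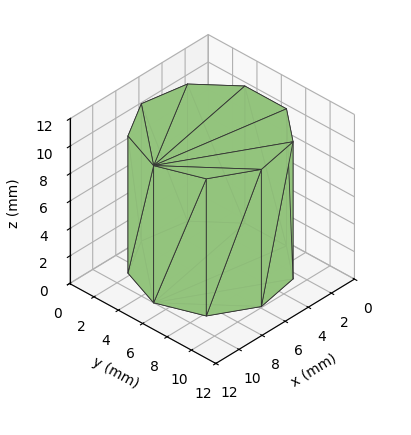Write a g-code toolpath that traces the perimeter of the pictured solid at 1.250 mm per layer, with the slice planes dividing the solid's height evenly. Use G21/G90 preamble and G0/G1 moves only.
Reading the render: the shape is a regular 9-sided prism (a cylinder approximated with 9 flat sides), circumscribed radius ≈ 5 mm, height ≈ 10 mm (dimensions read to the nearest mm from the axis ticks). For the g-code, the solid's height is divided into equal slices at the stated Δz and each level perimeter traced with G1 moves after a G0 lift.

; perimeter-only toolpath
G21 ; units = mm
G90 ; absolute positioning
G28 ; home
; layer 1
G0 Z1.250
G0 X10.000 Y5.000
G1 X8.830 Y8.214
G1 X5.868 Y9.924
G1 X2.500 Y9.330
G1 X0.302 Y6.710
G1 X0.302 Y3.290
G1 X2.500 Y0.670
G1 X5.868 Y0.076
G1 X8.830 Y1.786
G1 X10.000 Y5.000
; layer 2
G0 Z2.500
G0 X10.000 Y5.000
G1 X8.830 Y8.214
G1 X5.868 Y9.924
G1 X2.500 Y9.330
G1 X0.302 Y6.710
G1 X0.302 Y3.290
G1 X2.500 Y0.670
G1 X5.868 Y0.076
G1 X8.830 Y1.786
G1 X10.000 Y5.000
; layer 3
G0 Z3.750
G0 X10.000 Y5.000
G1 X8.830 Y8.214
G1 X5.868 Y9.924
G1 X2.500 Y9.330
G1 X0.302 Y6.710
G1 X0.302 Y3.290
G1 X2.500 Y0.670
G1 X5.868 Y0.076
G1 X8.830 Y1.786
G1 X10.000 Y5.000
; layer 4
G0 Z5.000
G0 X10.000 Y5.000
G1 X8.830 Y8.214
G1 X5.868 Y9.924
G1 X2.500 Y9.330
G1 X0.302 Y6.710
G1 X0.302 Y3.290
G1 X2.500 Y0.670
G1 X5.868 Y0.076
G1 X8.830 Y1.786
G1 X10.000 Y5.000
; layer 5
G0 Z6.250
G0 X10.000 Y5.000
G1 X8.830 Y8.214
G1 X5.868 Y9.924
G1 X2.500 Y9.330
G1 X0.302 Y6.710
G1 X0.302 Y3.290
G1 X2.500 Y0.670
G1 X5.868 Y0.076
G1 X8.830 Y1.786
G1 X10.000 Y5.000
; layer 6
G0 Z7.500
G0 X10.000 Y5.000
G1 X8.830 Y8.214
G1 X5.868 Y9.924
G1 X2.500 Y9.330
G1 X0.302 Y6.710
G1 X0.302 Y3.290
G1 X2.500 Y0.670
G1 X5.868 Y0.076
G1 X8.830 Y1.786
G1 X10.000 Y5.000
; layer 7
G0 Z8.750
G0 X10.000 Y5.000
G1 X8.830 Y8.214
G1 X5.868 Y9.924
G1 X2.500 Y9.330
G1 X0.302 Y6.710
G1 X0.302 Y3.290
G1 X2.500 Y0.670
G1 X5.868 Y0.076
G1 X8.830 Y1.786
G1 X10.000 Y5.000
; layer 8
G0 Z10.000
G0 X10.000 Y5.000
G1 X8.830 Y8.214
G1 X5.868 Y9.924
G1 X2.500 Y9.330
G1 X0.302 Y6.710
G1 X0.302 Y3.290
G1 X2.500 Y0.670
G1 X5.868 Y0.076
G1 X8.830 Y1.786
G1 X10.000 Y5.000
M2 ; end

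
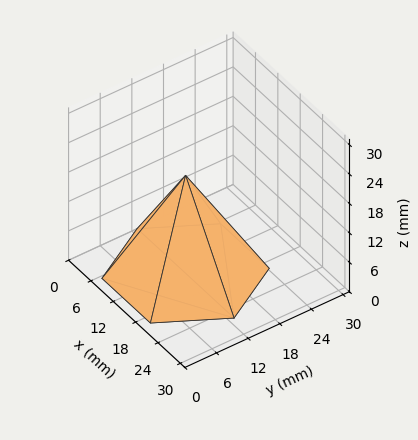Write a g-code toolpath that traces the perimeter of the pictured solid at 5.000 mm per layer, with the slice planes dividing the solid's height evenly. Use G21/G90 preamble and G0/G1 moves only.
Reading the render: the shape is a regular 6-sided pyramid, base circumscribed radius ≈ 13 mm, apex at z ≈ 20 mm (dimensions read to the nearest mm from the axis ticks). For the g-code, the solid's height is divided into equal slices at the stated Δz and each level perimeter traced with G1 moves after a G0 lift.

; perimeter-only toolpath
G21 ; units = mm
G90 ; absolute positioning
G28 ; home
; layer 1
G0 Z5.000
G0 X22.750 Y13.000
G1 X17.875 Y21.444
G1 X8.125 Y21.444
G1 X3.250 Y13.000
G1 X8.125 Y4.556
G1 X17.875 Y4.556
G1 X22.750 Y13.000
; layer 2
G0 Z10.000
G0 X19.500 Y13.000
G1 X16.250 Y18.629
G1 X9.750 Y18.629
G1 X6.500 Y13.000
G1 X9.750 Y7.371
G1 X16.250 Y7.371
G1 X19.500 Y13.000
; layer 3
G0 Z15.000
G0 X16.250 Y13.000
G1 X14.625 Y15.814
G1 X11.375 Y15.814
G1 X9.750 Y13.000
G1 X11.375 Y10.185
G1 X14.625 Y10.185
G1 X16.250 Y13.000
M2 ; end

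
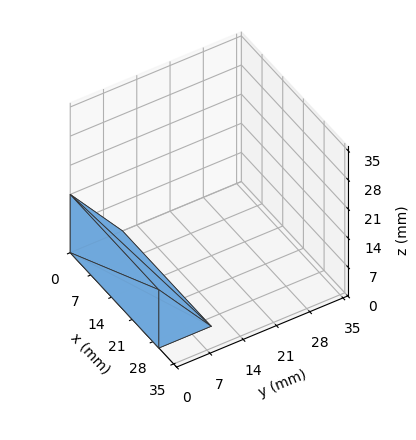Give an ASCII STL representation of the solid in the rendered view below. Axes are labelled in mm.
Reading the render: the shape is a wedge (ramp): 30 × 11 mm base, rising to 14 mm along the y=0 edge and sloping linearly to z=0 at y=11 (dimensions read to the nearest mm from the axis ticks). For the STL, each face is triangulated and given an outward normal.

solid part
  facet normal 0.0000 0.0000 -1.0000
    outer loop
      vertex 30.000 11.000 0.000
      vertex 30.000 0.000 0.000
      vertex 0.000 0.000 0.000
    endloop
  endfacet
  facet normal 0.0000 0.0000 -1.0000
    outer loop
      vertex 0.000 11.000 0.000
      vertex 30.000 11.000 0.000
      vertex 0.000 0.000 0.000
    endloop
  endfacet
  facet normal 0.0000 -1.0000 0.0000
    outer loop
      vertex 0.000 0.000 0.000
      vertex 30.000 0.000 0.000
      vertex 30.000 0.000 14.000
    endloop
  endfacet
  facet normal 0.0000 -1.0000 0.0000
    outer loop
      vertex 0.000 0.000 0.000
      vertex 30.000 0.000 14.000
      vertex 0.000 0.000 14.000
    endloop
  endfacet
  facet normal 0.0000 0.7863 0.6178
    outer loop
      vertex 0.000 0.000 14.000
      vertex 30.000 0.000 14.000
      vertex 30.000 11.000 0.000
    endloop
  endfacet
  facet normal 0.0000 0.7863 0.6178
    outer loop
      vertex 0.000 0.000 14.000
      vertex 30.000 11.000 0.000
      vertex 0.000 11.000 0.000
    endloop
  endfacet
  facet normal -1.0000 0.0000 0.0000
    outer loop
      vertex 0.000 0.000 14.000
      vertex 0.000 11.000 0.000
      vertex 0.000 0.000 0.000
    endloop
  endfacet
  facet normal 1.0000 0.0000 0.0000
    outer loop
      vertex 30.000 0.000 0.000
      vertex 30.000 11.000 0.000
      vertex 30.000 0.000 14.000
    endloop
  endfacet
endsolid part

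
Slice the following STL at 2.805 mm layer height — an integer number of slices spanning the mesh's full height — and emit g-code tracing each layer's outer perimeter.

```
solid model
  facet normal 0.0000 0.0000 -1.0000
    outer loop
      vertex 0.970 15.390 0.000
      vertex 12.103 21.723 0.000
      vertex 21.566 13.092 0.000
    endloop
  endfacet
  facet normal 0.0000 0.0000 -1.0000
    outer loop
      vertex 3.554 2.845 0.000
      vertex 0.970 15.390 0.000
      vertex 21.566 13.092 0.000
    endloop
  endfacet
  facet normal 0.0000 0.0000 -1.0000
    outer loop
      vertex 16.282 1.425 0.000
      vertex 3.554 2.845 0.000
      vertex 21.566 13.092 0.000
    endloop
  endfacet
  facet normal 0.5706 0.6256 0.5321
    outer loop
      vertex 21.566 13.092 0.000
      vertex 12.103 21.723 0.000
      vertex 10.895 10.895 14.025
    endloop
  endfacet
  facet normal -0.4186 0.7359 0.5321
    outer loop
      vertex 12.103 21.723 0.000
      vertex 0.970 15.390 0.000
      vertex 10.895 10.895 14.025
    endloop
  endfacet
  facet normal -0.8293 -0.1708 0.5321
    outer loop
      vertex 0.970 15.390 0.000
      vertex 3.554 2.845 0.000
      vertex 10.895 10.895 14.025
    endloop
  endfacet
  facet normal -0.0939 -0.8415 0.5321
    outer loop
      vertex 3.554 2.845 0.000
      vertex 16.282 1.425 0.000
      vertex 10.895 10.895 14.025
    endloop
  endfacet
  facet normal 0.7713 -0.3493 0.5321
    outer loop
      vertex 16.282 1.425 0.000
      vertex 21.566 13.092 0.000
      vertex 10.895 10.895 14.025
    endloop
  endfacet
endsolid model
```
; perimeter-only toolpath
G21 ; units = mm
G90 ; absolute positioning
G28 ; home
; layer 1
G0 Z2.805
G0 X19.432 Y12.653
G1 X11.861 Y19.557
G1 X2.955 Y14.491
G1 X5.022 Y4.455
G1 X15.205 Y3.319
G1 X19.432 Y12.653
; layer 2
G0 Z5.610
G0 X17.298 Y12.213
G1 X11.620 Y17.392
G1 X4.940 Y13.592
G1 X6.490 Y6.065
G1 X14.127 Y5.213
G1 X17.298 Y12.213
; layer 3
G0 Z8.415
G0 X15.163 Y11.774
G1 X11.378 Y15.226
G1 X6.925 Y12.693
G1 X7.959 Y7.675
G1 X13.050 Y7.107
G1 X15.163 Y11.774
; layer 4
G0 Z11.220
G0 X13.029 Y11.334
G1 X11.137 Y13.061
G1 X8.910 Y11.794
G1 X9.427 Y9.285
G1 X11.972 Y9.001
G1 X13.029 Y11.334
M2 ; end

The solid is a regular 5-sided pyramid, base circumscribed radius ≈ 10.9 mm, apex at z ≈ 14 mm. Slicing at Δz = 2.805 mm — 5 equal slices spanning the solid's height, so layer i sits at z = i·h/5 — gives 4 non-empty perimeters. Each is a 5-segment closed polygon; G0 lifts to the layer z and rapids to the start vertex, then G1 traces the edges. The cross-section shrinks linearly with z (the slice at the apex is degenerate and omitted).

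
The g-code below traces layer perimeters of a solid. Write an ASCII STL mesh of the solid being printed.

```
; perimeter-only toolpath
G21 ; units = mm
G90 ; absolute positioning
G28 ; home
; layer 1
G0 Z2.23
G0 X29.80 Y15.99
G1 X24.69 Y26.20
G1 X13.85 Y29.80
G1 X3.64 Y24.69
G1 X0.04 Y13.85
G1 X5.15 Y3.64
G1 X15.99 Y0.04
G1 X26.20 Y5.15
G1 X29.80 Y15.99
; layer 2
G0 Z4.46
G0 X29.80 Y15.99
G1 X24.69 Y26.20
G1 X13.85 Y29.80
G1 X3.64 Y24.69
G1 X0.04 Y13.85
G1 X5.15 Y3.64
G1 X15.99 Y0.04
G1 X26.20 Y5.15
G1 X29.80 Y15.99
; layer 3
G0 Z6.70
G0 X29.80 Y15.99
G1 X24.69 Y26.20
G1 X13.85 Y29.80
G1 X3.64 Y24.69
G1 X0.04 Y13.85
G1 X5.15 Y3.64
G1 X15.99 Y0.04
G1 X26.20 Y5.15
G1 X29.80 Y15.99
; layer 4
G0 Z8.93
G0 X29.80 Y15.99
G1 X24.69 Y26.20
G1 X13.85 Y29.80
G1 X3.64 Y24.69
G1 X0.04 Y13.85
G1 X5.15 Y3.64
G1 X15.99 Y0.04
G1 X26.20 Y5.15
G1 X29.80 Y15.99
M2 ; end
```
solid part
  facet normal 0.0000 0.0000 -1.0000
    outer loop
      vertex 13.85 29.80 0.00
      vertex 24.69 26.20 0.00
      vertex 29.80 15.99 0.00
    endloop
  endfacet
  facet normal 0.0000 0.0000 -1.0000
    outer loop
      vertex 3.64 24.69 0.00
      vertex 13.85 29.80 0.00
      vertex 29.80 15.99 0.00
    endloop
  endfacet
  facet normal 0.0000 0.0000 -1.0000
    outer loop
      vertex 0.04 13.85 0.00
      vertex 3.64 24.69 0.00
      vertex 29.80 15.99 0.00
    endloop
  endfacet
  facet normal 0.0000 0.0000 -1.0000
    outer loop
      vertex 5.15 3.64 0.00
      vertex 0.04 13.85 0.00
      vertex 29.80 15.99 0.00
    endloop
  endfacet
  facet normal 0.0000 0.0000 -1.0000
    outer loop
      vertex 15.99 0.04 0.00
      vertex 5.15 3.64 0.00
      vertex 29.80 15.99 0.00
    endloop
  endfacet
  facet normal 0.0000 0.0000 -1.0000
    outer loop
      vertex 26.20 5.15 0.00
      vertex 15.99 0.04 0.00
      vertex 29.80 15.99 0.00
    endloop
  endfacet
  facet normal 0.0000 0.0000 1.0000
    outer loop
      vertex 29.80 15.99 8.93
      vertex 24.69 26.20 8.93
      vertex 13.85 29.80 8.93
    endloop
  endfacet
  facet normal 0.0000 0.0000 1.0000
    outer loop
      vertex 29.80 15.99 8.93
      vertex 13.85 29.80 8.93
      vertex 3.64 24.69 8.93
    endloop
  endfacet
  facet normal 0.0000 0.0000 1.0000
    outer loop
      vertex 29.80 15.99 8.93
      vertex 3.64 24.69 8.93
      vertex 0.04 13.85 8.93
    endloop
  endfacet
  facet normal 0.0000 0.0000 1.0000
    outer loop
      vertex 29.80 15.99 8.93
      vertex 0.04 13.85 8.93
      vertex 5.15 3.64 8.93
    endloop
  endfacet
  facet normal 0.0000 0.0000 1.0000
    outer loop
      vertex 29.80 15.99 8.93
      vertex 5.15 3.64 8.93
      vertex 15.99 0.04 8.93
    endloop
  endfacet
  facet normal 0.0000 0.0000 1.0000
    outer loop
      vertex 29.80 15.99 8.93
      vertex 15.99 0.04 8.93
      vertex 26.20 5.15 8.93
    endloop
  endfacet
  facet normal 0.8943 0.4476 0.0000
    outer loop
      vertex 29.80 15.99 0.00
      vertex 24.69 26.20 0.00
      vertex 24.69 26.20 8.93
    endloop
  endfacet
  facet normal 0.8943 0.4476 0.0000
    outer loop
      vertex 29.80 15.99 0.00
      vertex 24.69 26.20 8.93
      vertex 29.80 15.99 8.93
    endloop
  endfacet
  facet normal 0.3152 0.9490 0.0000
    outer loop
      vertex 24.69 26.20 0.00
      vertex 13.85 29.80 0.00
      vertex 13.85 29.80 8.93
    endloop
  endfacet
  facet normal 0.3152 0.9490 0.0000
    outer loop
      vertex 24.69 26.20 0.00
      vertex 13.85 29.80 8.93
      vertex 24.69 26.20 8.93
    endloop
  endfacet
  facet normal -0.4476 0.8943 0.0000
    outer loop
      vertex 13.85 29.80 0.00
      vertex 3.64 24.69 0.00
      vertex 3.64 24.69 8.93
    endloop
  endfacet
  facet normal -0.4476 0.8943 0.0000
    outer loop
      vertex 13.85 29.80 0.00
      vertex 3.64 24.69 8.93
      vertex 13.85 29.80 8.93
    endloop
  endfacet
  facet normal -0.9490 0.3152 0.0000
    outer loop
      vertex 3.64 24.69 0.00
      vertex 0.04 13.85 0.00
      vertex 0.04 13.85 8.93
    endloop
  endfacet
  facet normal -0.9490 0.3152 0.0000
    outer loop
      vertex 3.64 24.69 0.00
      vertex 0.04 13.85 8.93
      vertex 3.64 24.69 8.93
    endloop
  endfacet
  facet normal -0.8943 -0.4476 0.0000
    outer loop
      vertex 0.04 13.85 0.00
      vertex 5.15 3.64 0.00
      vertex 5.15 3.64 8.93
    endloop
  endfacet
  facet normal -0.8943 -0.4476 0.0000
    outer loop
      vertex 0.04 13.85 0.00
      vertex 5.15 3.64 8.93
      vertex 0.04 13.85 8.93
    endloop
  endfacet
  facet normal -0.3152 -0.9490 0.0000
    outer loop
      vertex 5.15 3.64 0.00
      vertex 15.99 0.04 0.00
      vertex 15.99 0.04 8.93
    endloop
  endfacet
  facet normal -0.3152 -0.9490 0.0000
    outer loop
      vertex 5.15 3.64 0.00
      vertex 15.99 0.04 8.93
      vertex 5.15 3.64 8.93
    endloop
  endfacet
  facet normal 0.4476 -0.8943 0.0000
    outer loop
      vertex 15.99 0.04 0.00
      vertex 26.20 5.15 0.00
      vertex 26.20 5.15 8.93
    endloop
  endfacet
  facet normal 0.4476 -0.8943 0.0000
    outer loop
      vertex 15.99 0.04 0.00
      vertex 26.20 5.15 8.93
      vertex 15.99 0.04 8.93
    endloop
  endfacet
  facet normal 0.9490 -0.3152 0.0000
    outer loop
      vertex 26.20 5.15 0.00
      vertex 29.80 15.99 0.00
      vertex 29.80 15.99 8.93
    endloop
  endfacet
  facet normal 0.9490 -0.3152 0.0000
    outer loop
      vertex 26.20 5.15 0.00
      vertex 29.80 15.99 8.93
      vertex 26.20 5.15 8.93
    endloop
  endfacet
endsolid part

The G0 Z moves step by Δz≈2.23 mm. Every layer's G1 loop is the same polygon, so the solid is a straight extrusion of it from z=0 to z≈8.93. Closing with flat bottom and top caps and triangulating gives 28 facets — a regular 8-sided prism (a cylinder approximated with 8 flat sides), circumscribed radius ≈ 14.9 mm, height ≈ 8.93 mm.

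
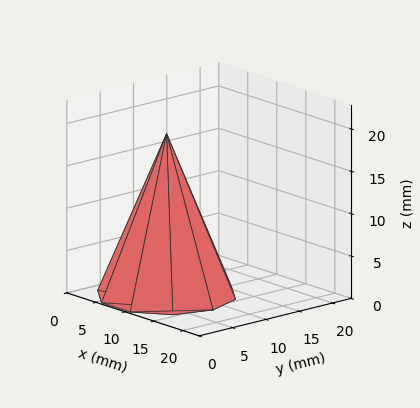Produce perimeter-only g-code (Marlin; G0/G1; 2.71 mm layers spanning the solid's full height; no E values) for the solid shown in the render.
Reading the render: the shape is a regular 10-sided pyramid, base circumscribed radius ≈ 8 mm, apex at z ≈ 19 mm (dimensions read to the nearest mm from the axis ticks). For the g-code, the solid's height is divided into equal slices at the stated Δz and each level perimeter traced with G1 moves after a G0 lift.

; perimeter-only toolpath
G21 ; units = mm
G90 ; absolute positioning
G28 ; home
; layer 1
G0 Z2.71
G0 X14.86 Y8.00
G1 X13.55 Y12.03
G1 X10.12 Y14.52
G1 X5.88 Y14.52
G1 X2.45 Y12.03
G1 X1.14 Y8.00
G1 X2.45 Y3.97
G1 X5.88 Y1.48
G1 X10.12 Y1.48
G1 X13.55 Y3.97
G1 X14.86 Y8.00
; layer 2
G0 Z5.43
G0 X13.71 Y8.00
G1 X12.62 Y11.36
G1 X9.76 Y13.44
G1 X6.24 Y13.44
G1 X3.38 Y11.36
G1 X2.29 Y8.00
G1 X3.38 Y4.64
G1 X6.24 Y2.56
G1 X9.76 Y2.56
G1 X12.62 Y4.64
G1 X13.71 Y8.00
; layer 3
G0 Z8.14
G0 X12.57 Y8.00
G1 X11.70 Y10.69
G1 X9.41 Y12.35
G1 X6.59 Y12.35
G1 X4.30 Y10.69
G1 X3.43 Y8.00
G1 X4.30 Y5.31
G1 X6.59 Y3.65
G1 X9.41 Y3.65
G1 X11.70 Y5.31
G1 X12.57 Y8.00
; layer 4
G0 Z10.86
G0 X11.43 Y8.00
G1 X10.77 Y10.01
G1 X9.06 Y11.26
G1 X6.94 Y11.26
G1 X5.23 Y10.01
G1 X4.57 Y8.00
G1 X5.23 Y5.99
G1 X6.94 Y4.74
G1 X9.06 Y4.74
G1 X10.77 Y5.99
G1 X11.43 Y8.00
; layer 5
G0 Z13.57
G0 X10.29 Y8.00
G1 X9.85 Y9.34
G1 X8.71 Y10.17
G1 X7.29 Y10.17
G1 X6.15 Y9.34
G1 X5.71 Y8.00
G1 X6.15 Y6.66
G1 X7.29 Y5.83
G1 X8.71 Y5.83
G1 X9.85 Y6.66
G1 X10.29 Y8.00
; layer 6
G0 Z16.29
G0 X9.14 Y8.00
G1 X8.92 Y8.67
G1 X8.35 Y9.09
G1 X7.65 Y9.09
G1 X7.08 Y8.67
G1 X6.86 Y8.00
G1 X7.08 Y7.33
G1 X7.65 Y6.91
G1 X8.35 Y6.91
G1 X8.92 Y7.33
G1 X9.14 Y8.00
M2 ; end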